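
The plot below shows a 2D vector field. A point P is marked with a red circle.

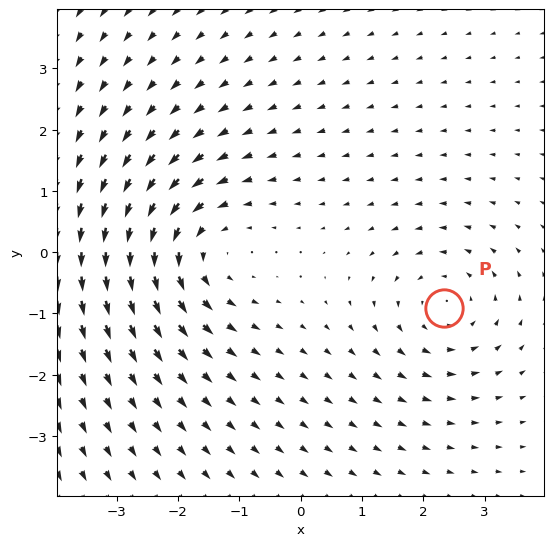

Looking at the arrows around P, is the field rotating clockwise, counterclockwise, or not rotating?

counterclockwise

Near P at (2.3, -0.9) the arrows circulate counterclockwise. The curl (z-component) there is about +3; positive curl means counterclockwise rotation.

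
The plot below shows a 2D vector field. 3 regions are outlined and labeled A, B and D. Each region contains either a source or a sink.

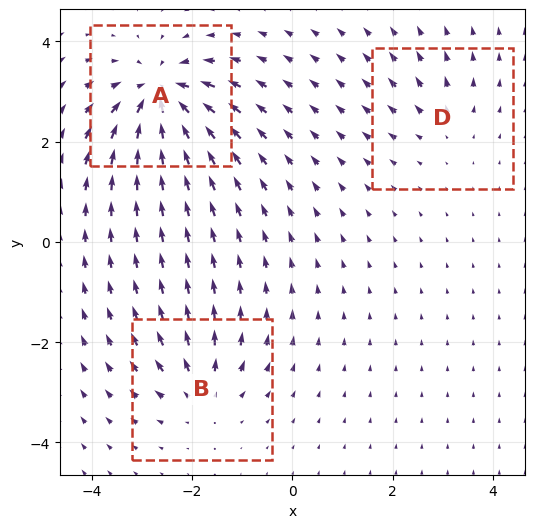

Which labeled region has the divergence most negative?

Divergence at each region's feature centre — A: about -7, B: about +4, D: about +2. Region A is most negative.

A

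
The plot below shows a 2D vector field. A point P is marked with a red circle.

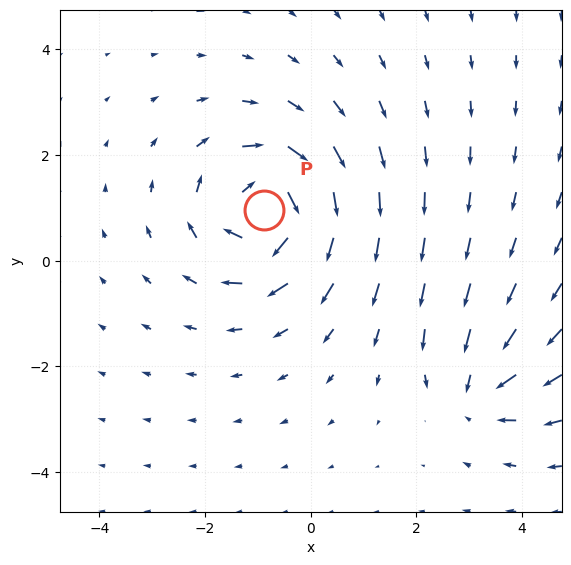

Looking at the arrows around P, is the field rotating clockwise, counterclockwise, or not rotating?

Near P at (-0.9, 1.0) the arrows circulate clockwise. The curl (z-component) there is about -6; negative curl means clockwise rotation.

clockwise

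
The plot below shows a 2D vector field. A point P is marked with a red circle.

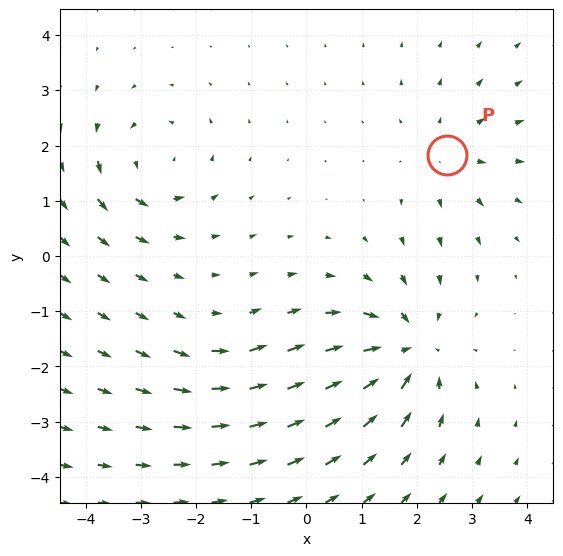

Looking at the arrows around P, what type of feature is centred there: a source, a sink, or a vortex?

At P (2.5, 1.8) the arrows spread outward. Divergence about +3, curl ≈0 — positive divergence with near-zero curl is a source.

source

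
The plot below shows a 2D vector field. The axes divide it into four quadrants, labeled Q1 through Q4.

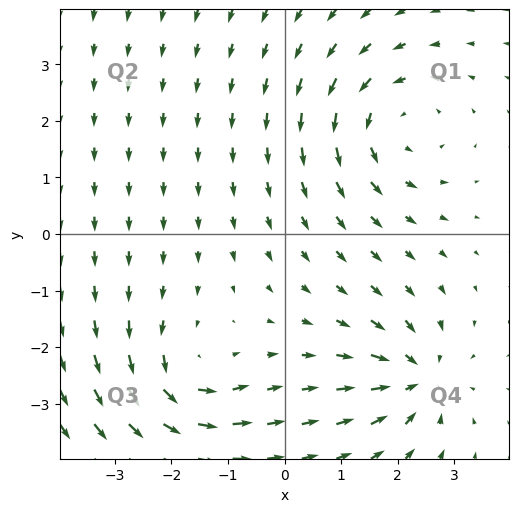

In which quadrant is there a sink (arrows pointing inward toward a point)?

Q4

The sink sits at approximately (2.3, -2.5), which lies in quadrant Q4. The divergence there is about -5, negative as expected for a sink.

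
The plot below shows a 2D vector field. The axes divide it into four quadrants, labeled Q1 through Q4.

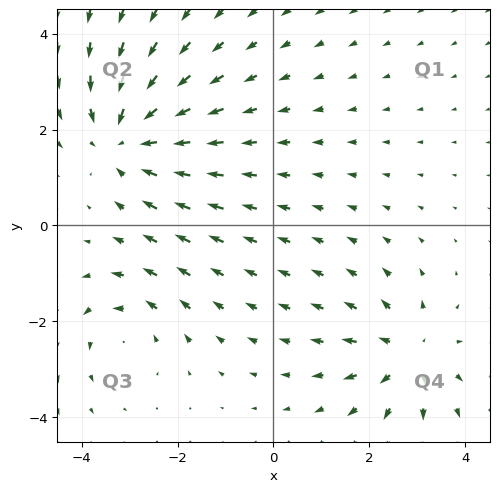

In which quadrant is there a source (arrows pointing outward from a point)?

Q4

The source sits at approximately (2.8, -2.7), which lies in quadrant Q4. The divergence there is about +4, positive as expected for a source.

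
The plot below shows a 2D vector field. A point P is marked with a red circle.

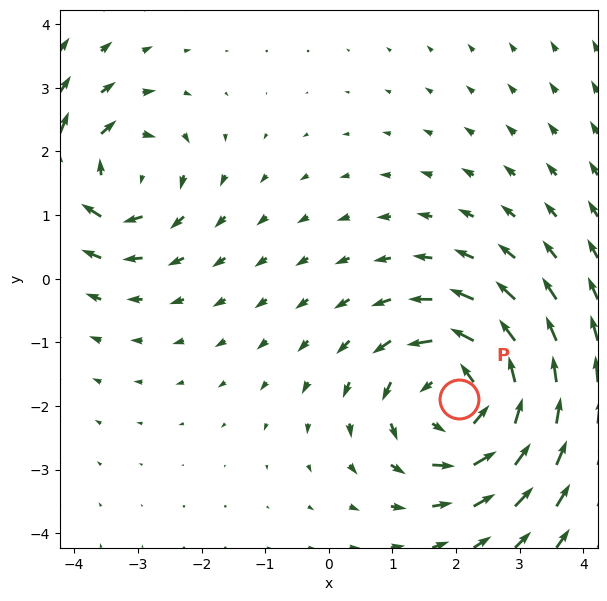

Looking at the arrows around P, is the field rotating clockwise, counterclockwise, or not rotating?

Near P at (2.0, -1.9) the arrows circulate counterclockwise. The curl (z-component) there is about +5; positive curl means counterclockwise rotation.

counterclockwise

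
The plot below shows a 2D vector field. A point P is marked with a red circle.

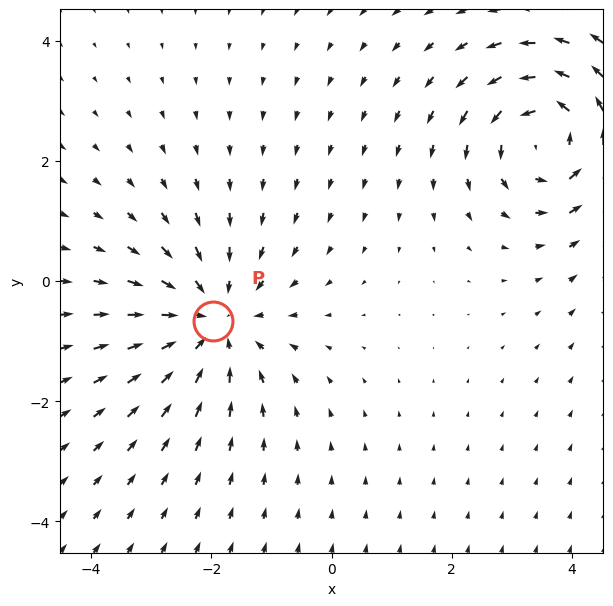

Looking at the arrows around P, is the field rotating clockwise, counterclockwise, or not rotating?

Near P at (-2.0, -0.7) the arrows show no circulation. The curl there is ≈0.

not rotating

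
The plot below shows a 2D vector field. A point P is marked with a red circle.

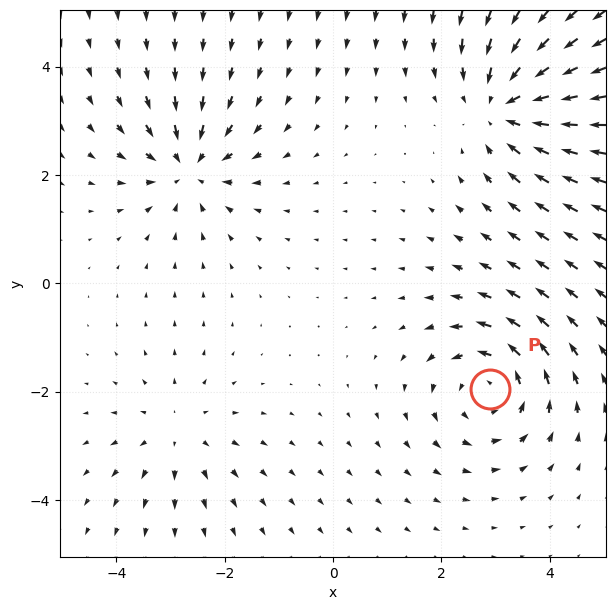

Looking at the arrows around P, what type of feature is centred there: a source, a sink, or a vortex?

At P (2.9, -2.0) the arrows circulate counterclockwise. Divergence ≈0, curl about +4 — near-zero divergence with nonzero curl is a vortex.

vortex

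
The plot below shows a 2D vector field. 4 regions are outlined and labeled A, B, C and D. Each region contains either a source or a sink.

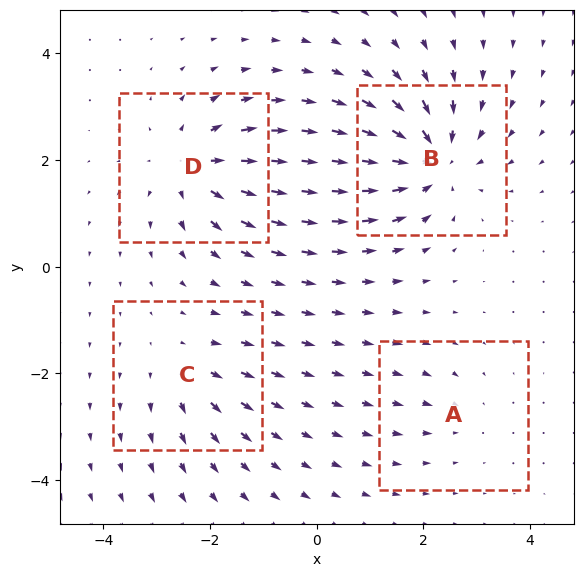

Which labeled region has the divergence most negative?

B

Divergence at each region's feature centre — A: about -2, B: about -7, C: about +3, D: about +6. Region B is most negative.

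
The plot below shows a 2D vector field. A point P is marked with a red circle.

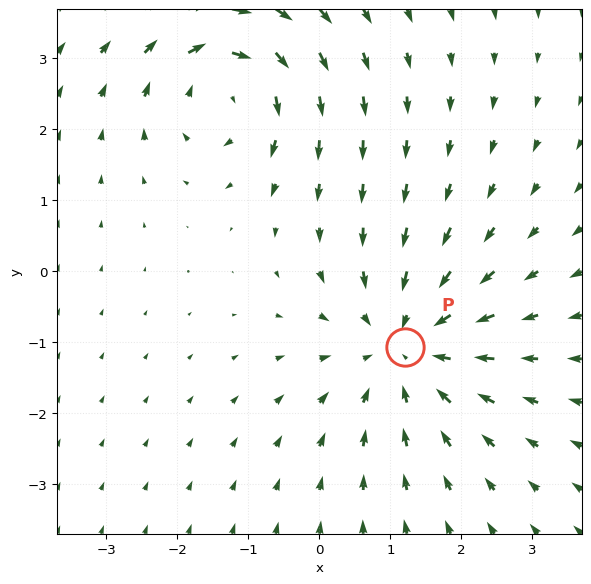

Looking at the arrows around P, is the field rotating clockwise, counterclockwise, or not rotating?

Near P at (1.2, -1.1) the arrows show no circulation. The curl there is ≈0.

not rotating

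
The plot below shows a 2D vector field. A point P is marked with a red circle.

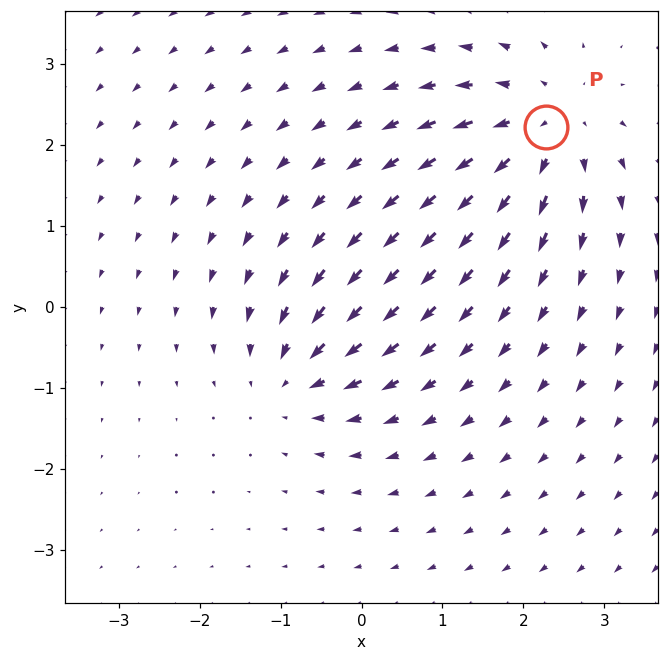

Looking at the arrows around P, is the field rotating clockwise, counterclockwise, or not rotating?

not rotating

Near P at (2.3, 2.2) the arrows show no circulation. The curl there is ≈0.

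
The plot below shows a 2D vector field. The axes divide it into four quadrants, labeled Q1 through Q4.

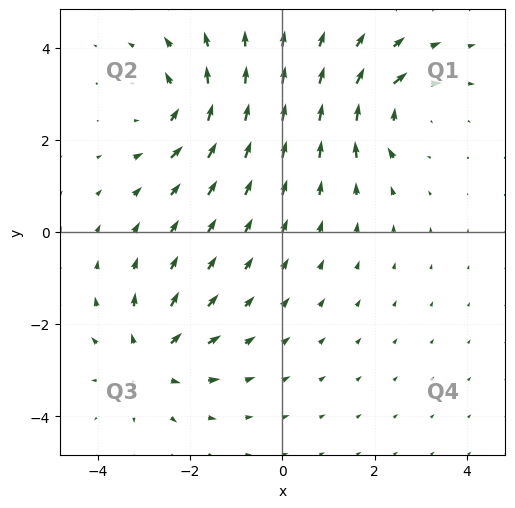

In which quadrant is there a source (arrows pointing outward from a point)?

Q3

The source sits at approximately (-2.8, -2.8), which lies in quadrant Q3. The divergence there is about +4, positive as expected for a source.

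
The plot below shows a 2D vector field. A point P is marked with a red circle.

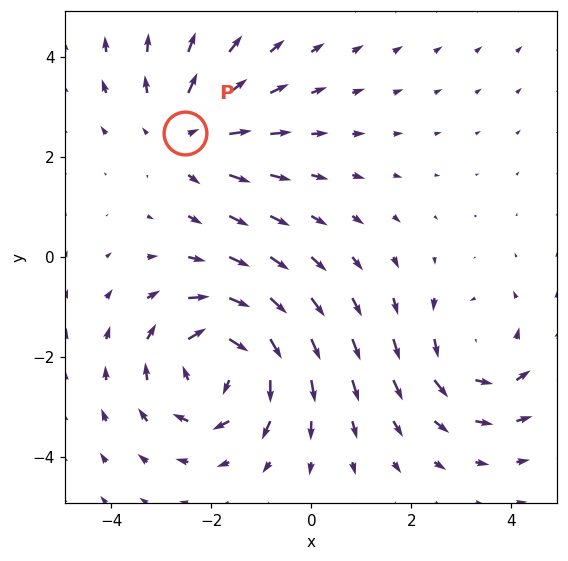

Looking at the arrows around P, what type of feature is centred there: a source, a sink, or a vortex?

At P (-2.5, 2.5) the arrows spread outward. Divergence about +3, curl ≈0 — positive divergence with near-zero curl is a source.

source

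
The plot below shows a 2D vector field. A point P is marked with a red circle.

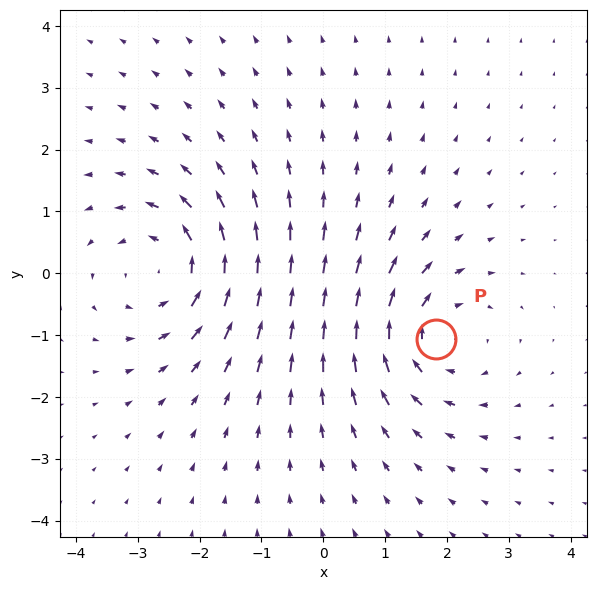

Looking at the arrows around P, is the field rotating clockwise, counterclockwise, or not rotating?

Near P at (1.8, -1.1) the arrows circulate clockwise. The curl (z-component) there is about -3; negative curl means clockwise rotation.

clockwise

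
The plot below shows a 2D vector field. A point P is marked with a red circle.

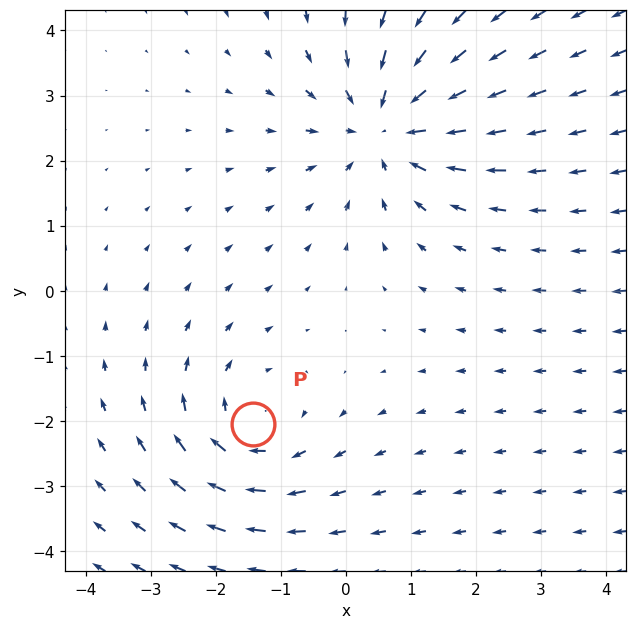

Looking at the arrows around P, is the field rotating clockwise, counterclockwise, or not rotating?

Near P at (-1.4, -2.1) the arrows circulate clockwise. The curl (z-component) there is about -3; negative curl means clockwise rotation.

clockwise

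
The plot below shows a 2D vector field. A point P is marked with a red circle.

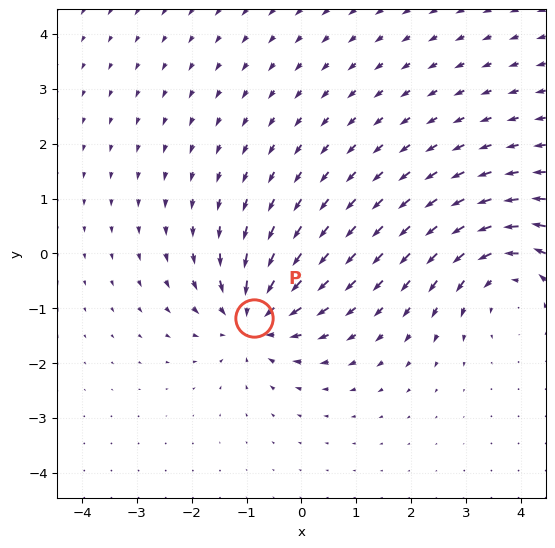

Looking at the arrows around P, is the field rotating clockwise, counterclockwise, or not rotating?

not rotating

Near P at (-0.9, -1.2) the arrows show no circulation. The curl there is ≈0.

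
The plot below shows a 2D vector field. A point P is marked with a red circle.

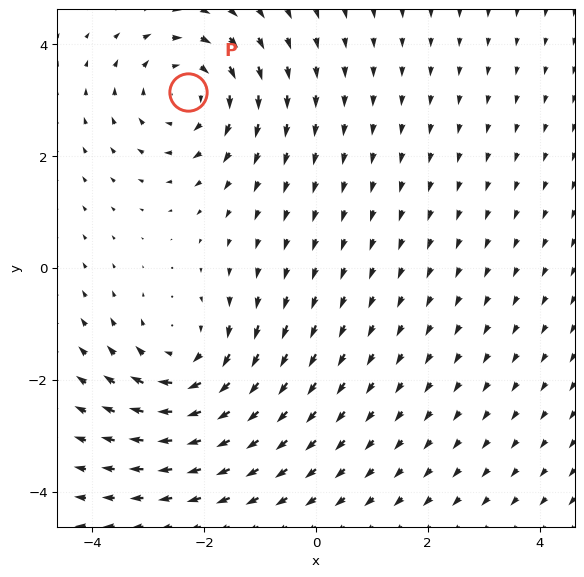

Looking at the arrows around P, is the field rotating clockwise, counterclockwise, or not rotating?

clockwise

Near P at (-2.3, 3.1) the arrows circulate clockwise. The curl (z-component) there is about -3; negative curl means clockwise rotation.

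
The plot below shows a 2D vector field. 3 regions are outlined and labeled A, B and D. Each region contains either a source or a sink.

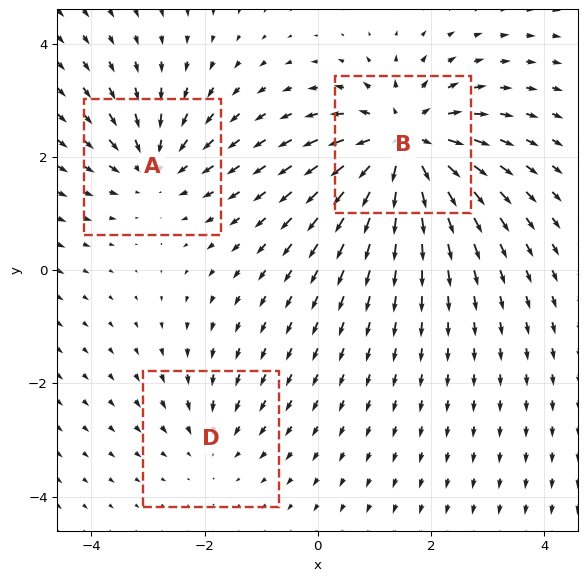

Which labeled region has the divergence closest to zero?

Divergence at each region's feature centre — A: about -3, B: about +6, D: about -2. Region D is closest to zero.

D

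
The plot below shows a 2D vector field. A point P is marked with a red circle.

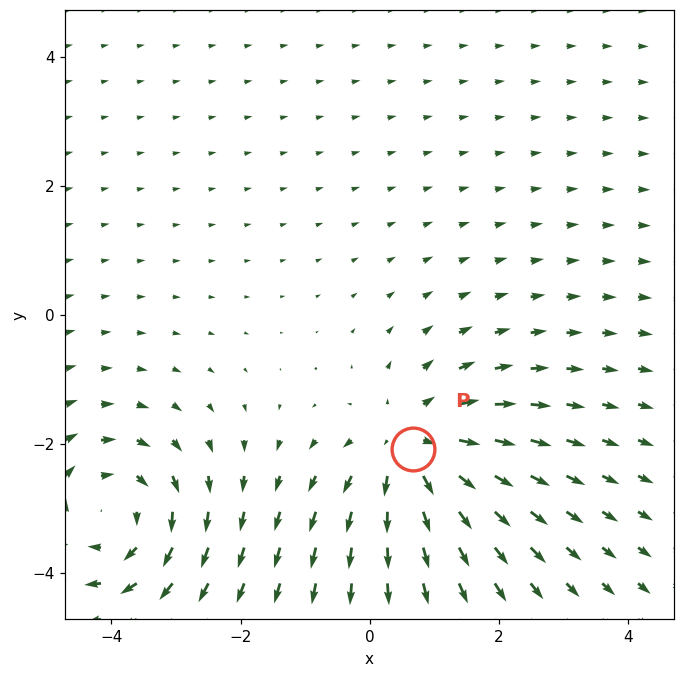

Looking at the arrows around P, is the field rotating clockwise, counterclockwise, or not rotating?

Near P at (0.7, -2.1) the arrows show no circulation. The curl there is ≈0.

not rotating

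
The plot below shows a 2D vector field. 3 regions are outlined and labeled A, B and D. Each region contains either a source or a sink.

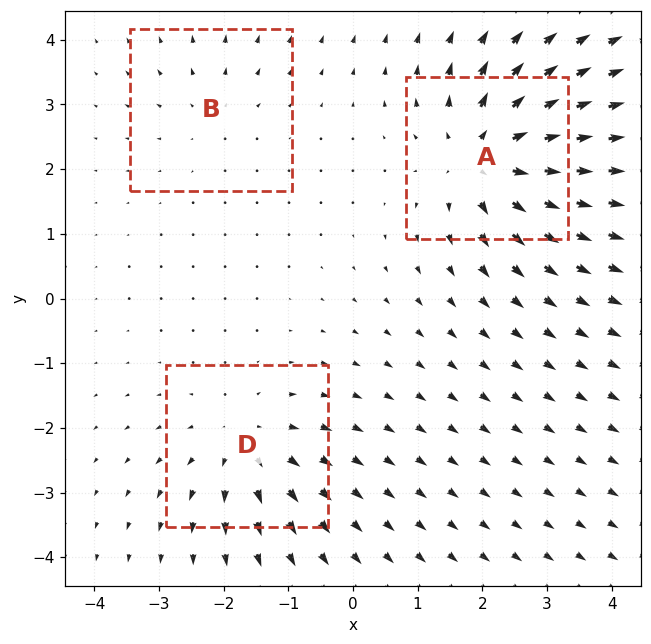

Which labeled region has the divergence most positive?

A

Divergence at each region's feature centre — A: about +6, B: about +2, D: about +4. Region A is most positive.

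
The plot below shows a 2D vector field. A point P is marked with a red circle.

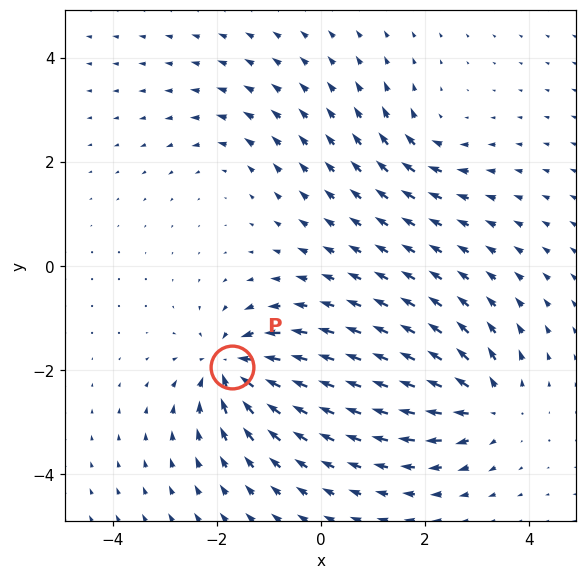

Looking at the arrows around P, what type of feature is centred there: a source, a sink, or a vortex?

sink

At P (-1.7, -2.0) the arrows converge inward. Divergence about -6, curl ≈0 — negative divergence with near-zero curl is a sink.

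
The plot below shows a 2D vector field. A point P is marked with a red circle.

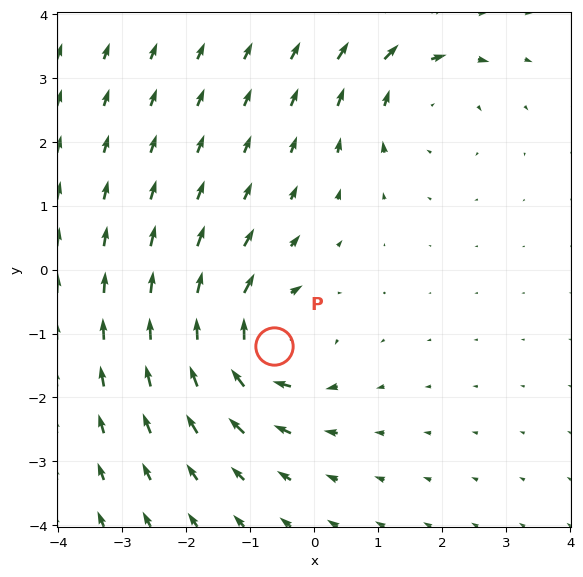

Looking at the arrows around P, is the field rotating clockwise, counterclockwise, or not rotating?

Near P at (-0.6, -1.2) the arrows circulate clockwise. The curl (z-component) there is about -4; negative curl means clockwise rotation.

clockwise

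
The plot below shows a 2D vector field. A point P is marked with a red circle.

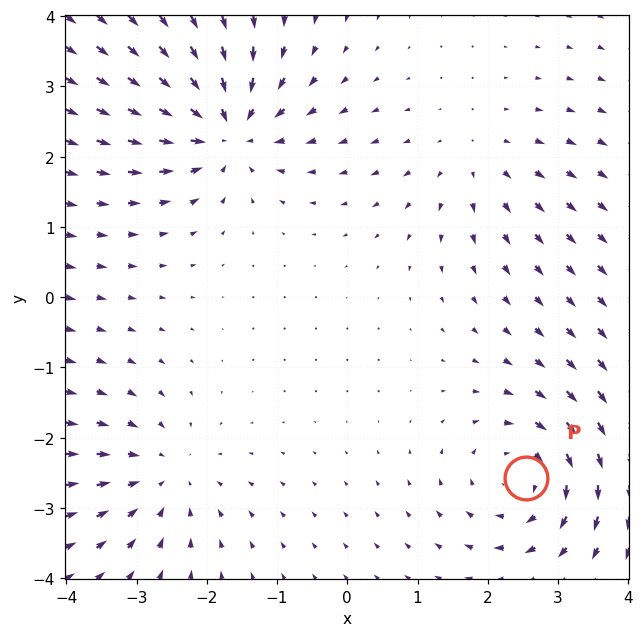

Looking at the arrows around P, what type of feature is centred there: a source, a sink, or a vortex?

vortex

At P (2.5, -2.6) the arrows circulate clockwise. Divergence ≈0, curl about -4 — near-zero divergence with nonzero curl is a vortex.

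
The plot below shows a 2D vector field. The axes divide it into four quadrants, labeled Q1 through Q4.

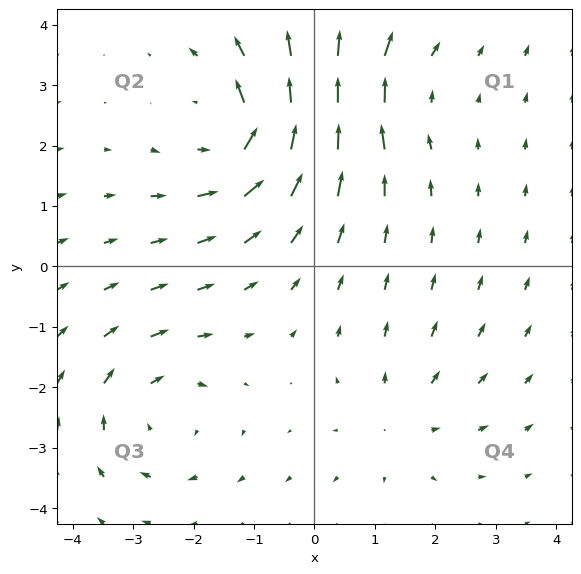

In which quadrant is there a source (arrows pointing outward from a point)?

The source sits at approximately (1.4, -2.5), which lies in quadrant Q4. The divergence there is about +2, positive as expected for a source.

Q4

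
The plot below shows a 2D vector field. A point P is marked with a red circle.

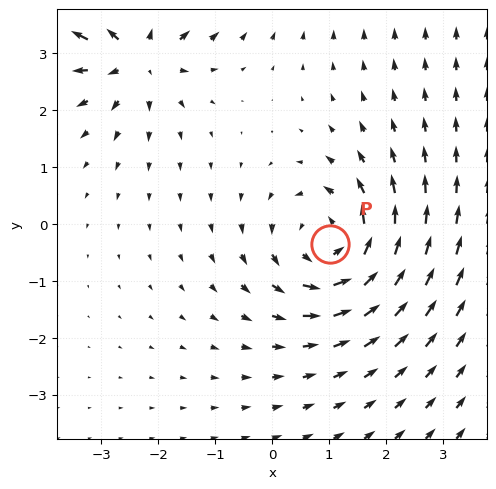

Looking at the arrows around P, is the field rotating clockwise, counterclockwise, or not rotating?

counterclockwise

Near P at (1.0, -0.4) the arrows circulate counterclockwise. The curl (z-component) there is about +4; positive curl means counterclockwise rotation.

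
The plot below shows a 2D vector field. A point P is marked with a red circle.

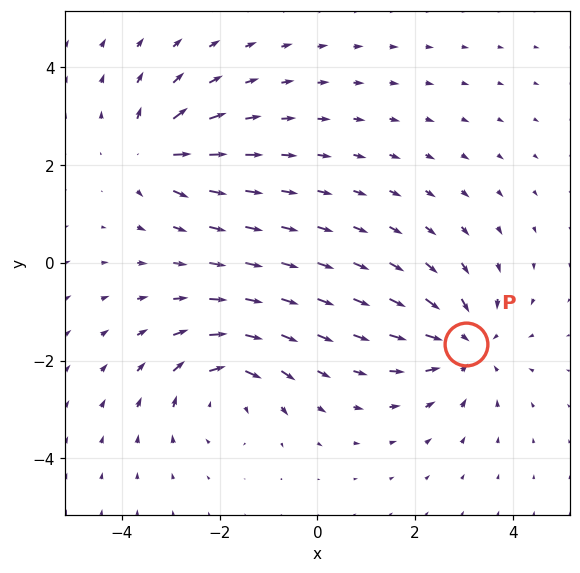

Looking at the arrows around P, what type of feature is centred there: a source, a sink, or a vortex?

sink

At P (3.0, -1.7) the arrows converge inward. Divergence about -4, curl ≈0 — negative divergence with near-zero curl is a sink.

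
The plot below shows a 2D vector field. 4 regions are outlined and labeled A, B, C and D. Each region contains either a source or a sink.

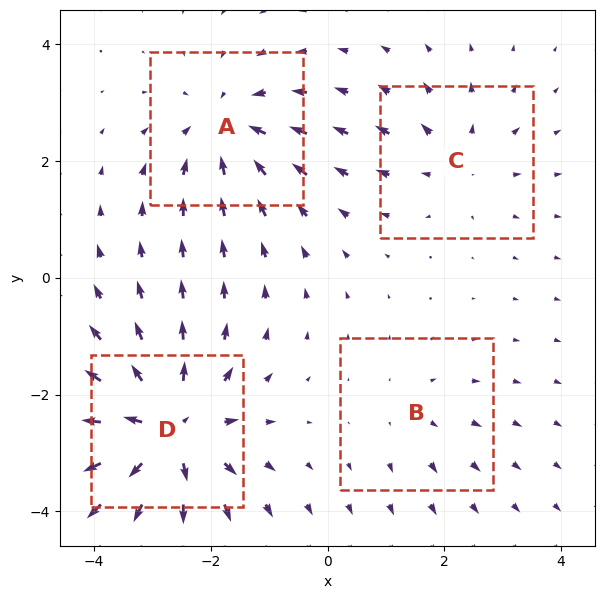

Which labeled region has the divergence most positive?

D

Divergence at each region's feature centre — A: about -5, B: about +2, C: about +3, D: about +7. Region D is most positive.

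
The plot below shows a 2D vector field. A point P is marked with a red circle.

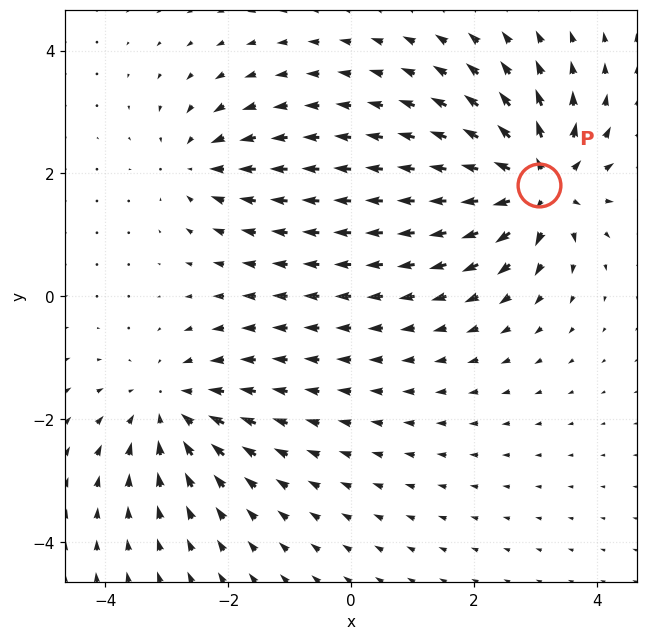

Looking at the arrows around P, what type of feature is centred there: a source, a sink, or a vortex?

At P (3.1, 1.8) the arrows spread outward. Divergence about +7, curl ≈0 — positive divergence with near-zero curl is a source.

source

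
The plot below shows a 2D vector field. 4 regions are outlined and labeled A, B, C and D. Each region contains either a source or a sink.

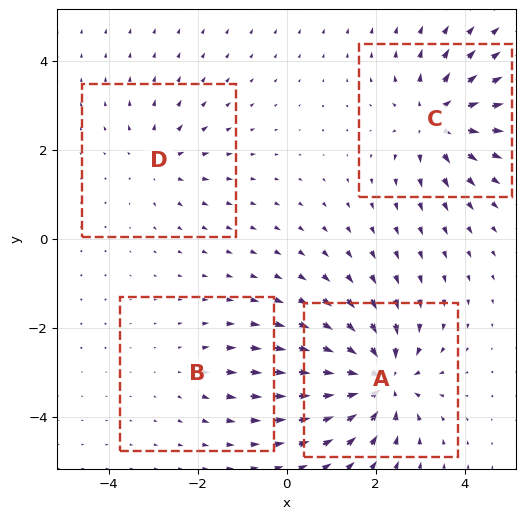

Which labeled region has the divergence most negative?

A

Divergence at each region's feature centre — A: about -8, B: about +2, C: about +6, D: about +4. Region A is most negative.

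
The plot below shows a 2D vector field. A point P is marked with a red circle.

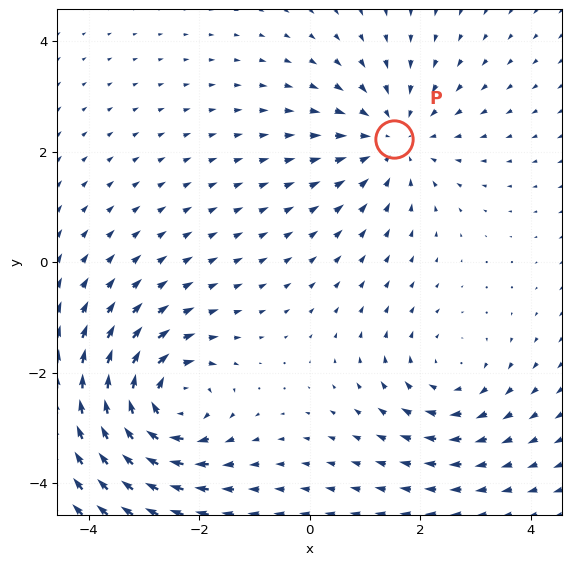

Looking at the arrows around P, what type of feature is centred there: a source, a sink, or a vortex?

At P (1.5, 2.2) the arrows converge inward. Divergence about -3, curl ≈0 — negative divergence with near-zero curl is a sink.

sink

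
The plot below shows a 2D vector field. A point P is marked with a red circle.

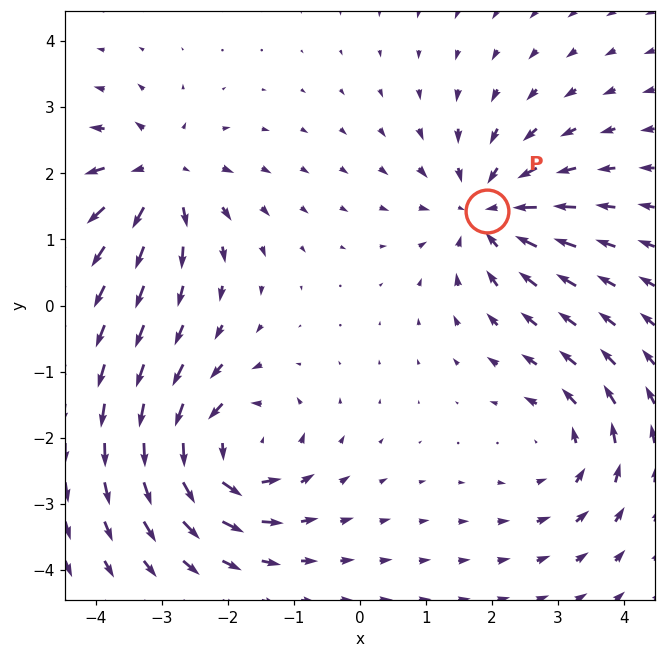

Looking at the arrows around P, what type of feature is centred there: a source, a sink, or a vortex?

sink

At P (1.9, 1.4) the arrows converge inward. Divergence about -5, curl ≈0 — negative divergence with near-zero curl is a sink.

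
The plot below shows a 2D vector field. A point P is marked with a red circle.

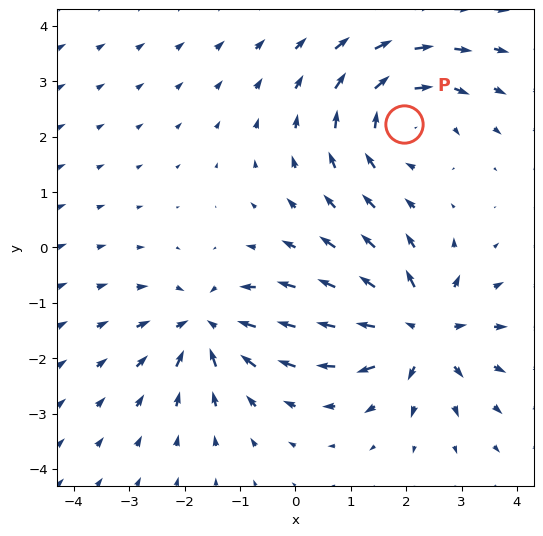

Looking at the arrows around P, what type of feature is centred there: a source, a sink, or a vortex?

At P (2.0, 2.2) the arrows circulate clockwise. Divergence ≈0, curl about -4 — near-zero divergence with nonzero curl is a vortex.

vortex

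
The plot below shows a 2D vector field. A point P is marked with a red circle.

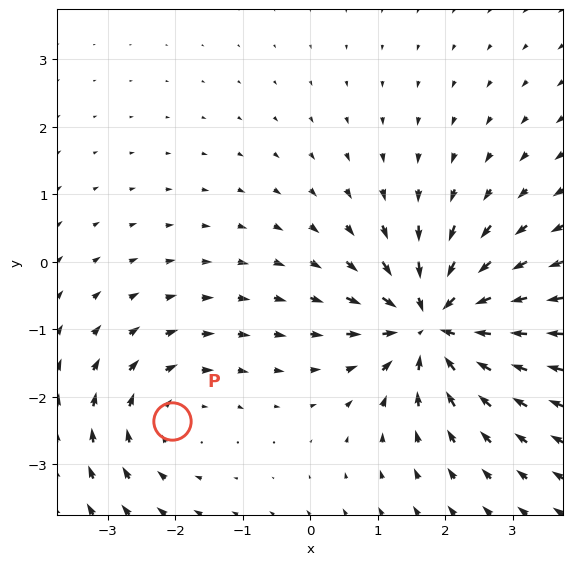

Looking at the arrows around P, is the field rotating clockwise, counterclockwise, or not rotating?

Near P at (-2.0, -2.4) the arrows circulate clockwise. The curl (z-component) there is about -2; negative curl means clockwise rotation.

clockwise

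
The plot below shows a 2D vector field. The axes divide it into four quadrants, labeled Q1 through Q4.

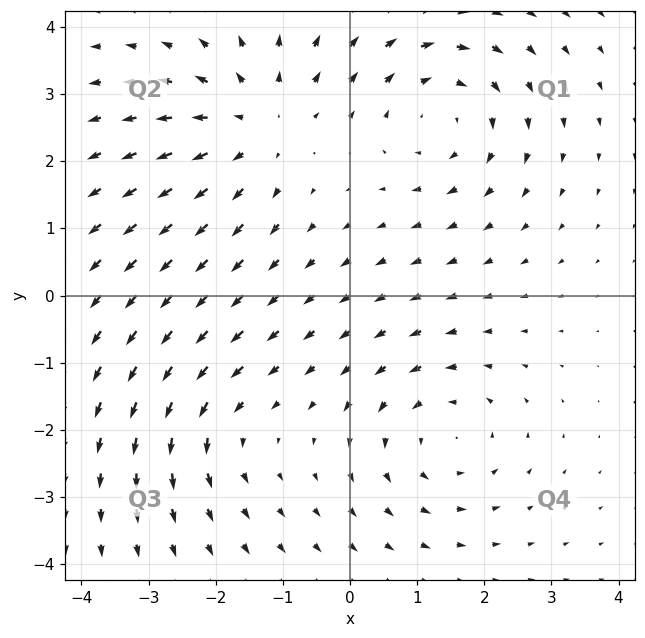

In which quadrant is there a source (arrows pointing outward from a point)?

Q2

The source sits at approximately (-1.4, 2.6), which lies in quadrant Q2. The divergence there is about +4, positive as expected for a source.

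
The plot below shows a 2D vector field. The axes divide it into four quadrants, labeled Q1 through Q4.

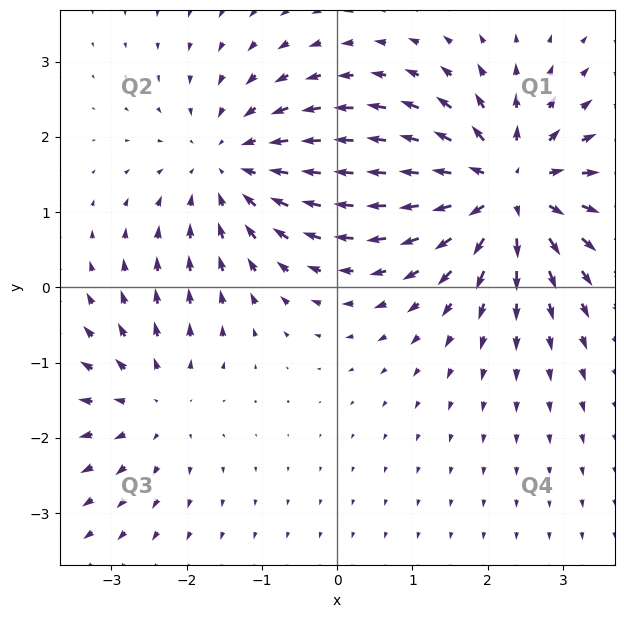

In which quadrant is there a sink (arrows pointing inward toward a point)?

The sink sits at approximately (-1.4, 1.6), which lies in quadrant Q2. The divergence there is about -3, negative as expected for a sink.

Q2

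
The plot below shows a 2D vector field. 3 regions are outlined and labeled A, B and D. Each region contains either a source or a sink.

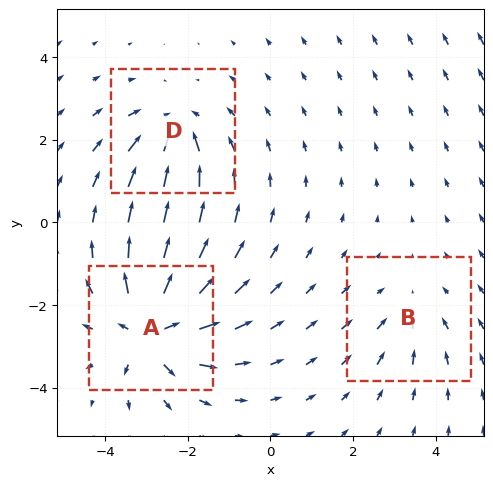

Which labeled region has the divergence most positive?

Divergence at each region's feature centre — A: about +5, B: about -2, D: about -3. Region A is most positive.

A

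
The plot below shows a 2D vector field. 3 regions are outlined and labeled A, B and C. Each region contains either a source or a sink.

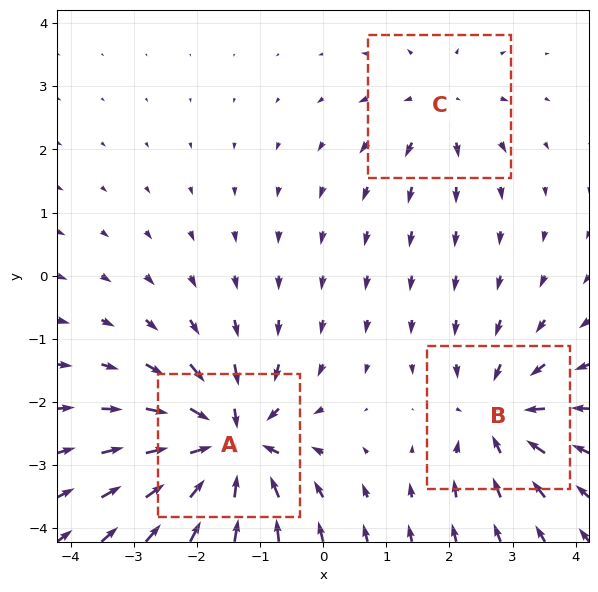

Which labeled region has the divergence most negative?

A

Divergence at each region's feature centre — A: about -6, B: about -4, C: about +2. Region A is most negative.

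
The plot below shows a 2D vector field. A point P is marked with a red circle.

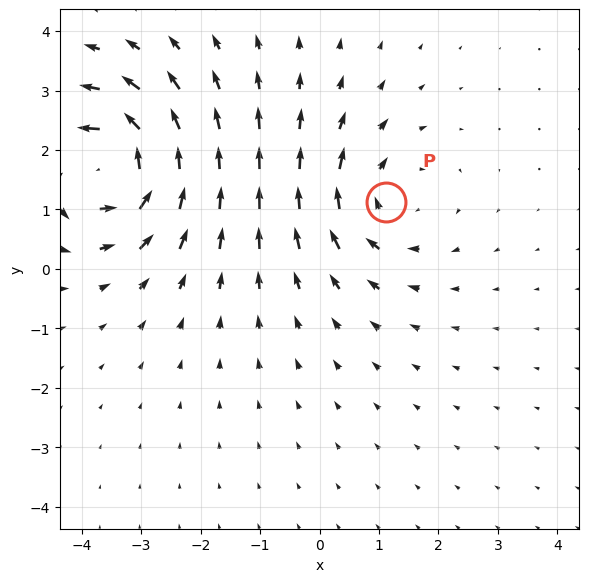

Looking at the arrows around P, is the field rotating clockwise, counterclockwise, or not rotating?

clockwise

Near P at (1.1, 1.1) the arrows circulate clockwise. The curl (z-component) there is about -3; negative curl means clockwise rotation.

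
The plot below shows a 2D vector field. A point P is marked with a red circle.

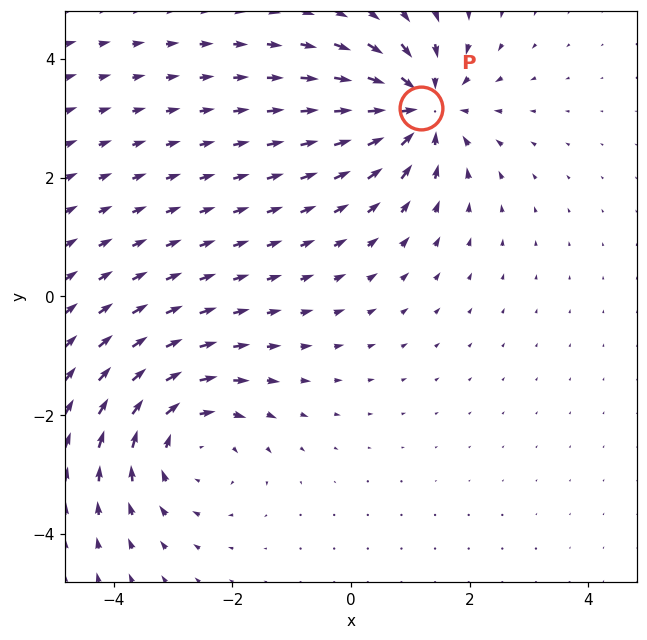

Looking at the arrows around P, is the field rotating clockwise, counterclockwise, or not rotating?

not rotating

Near P at (1.2, 3.2) the arrows show no circulation. The curl there is ≈0.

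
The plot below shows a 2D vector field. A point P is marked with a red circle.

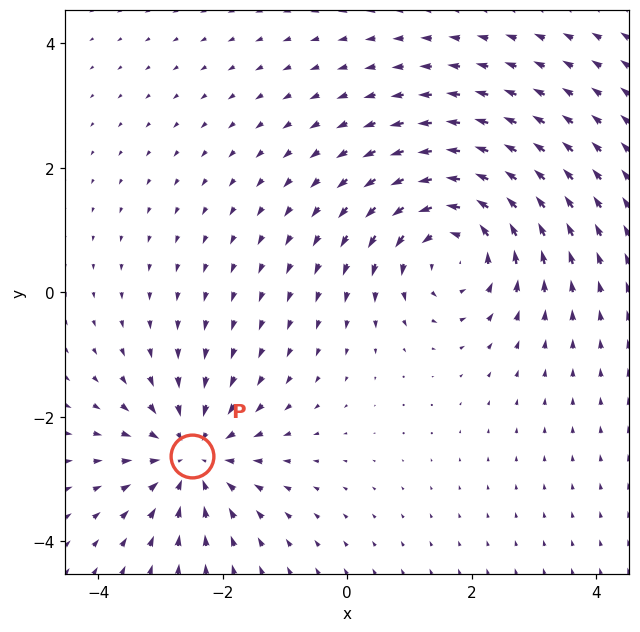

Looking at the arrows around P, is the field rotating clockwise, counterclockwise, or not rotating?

Near P at (-2.5, -2.6) the arrows show no circulation. The curl there is ≈0.

not rotating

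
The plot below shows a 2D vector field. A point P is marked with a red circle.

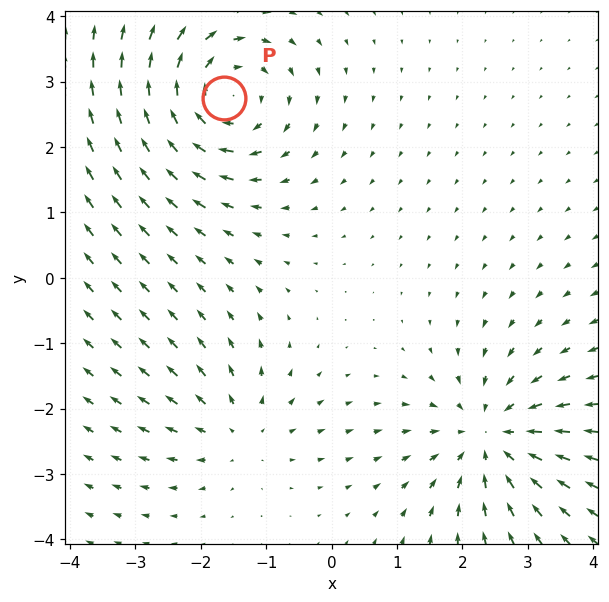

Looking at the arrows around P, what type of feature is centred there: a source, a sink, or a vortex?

At P (-1.7, 2.7) the arrows circulate clockwise. Divergence ≈0, curl about -5 — near-zero divergence with nonzero curl is a vortex.

vortex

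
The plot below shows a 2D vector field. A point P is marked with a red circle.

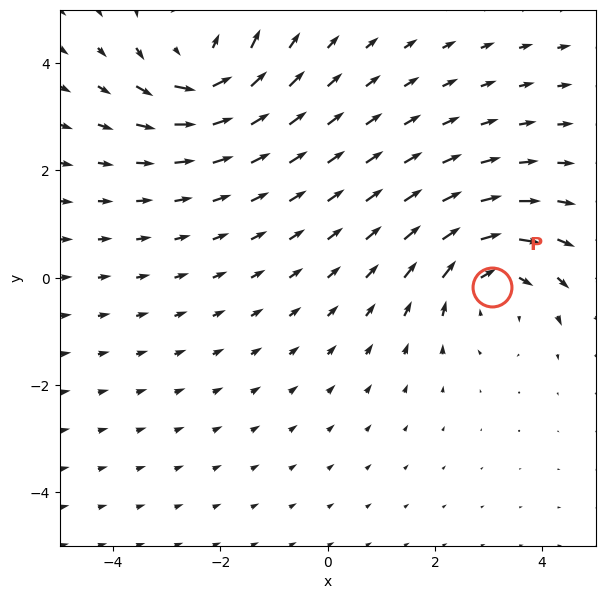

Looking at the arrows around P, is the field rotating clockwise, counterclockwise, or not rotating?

clockwise

Near P at (3.1, -0.2) the arrows circulate clockwise. The curl (z-component) there is about -5; negative curl means clockwise rotation.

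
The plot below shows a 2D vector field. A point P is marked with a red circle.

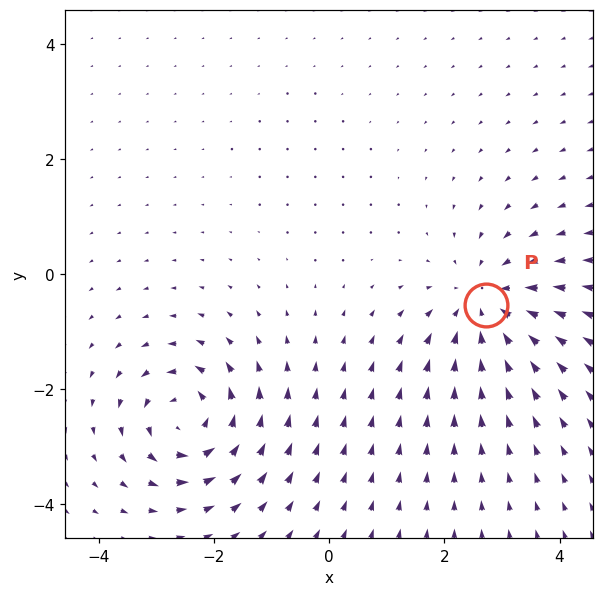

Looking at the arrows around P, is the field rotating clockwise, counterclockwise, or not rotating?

not rotating

Near P at (2.7, -0.5) the arrows show no circulation. The curl there is ≈0.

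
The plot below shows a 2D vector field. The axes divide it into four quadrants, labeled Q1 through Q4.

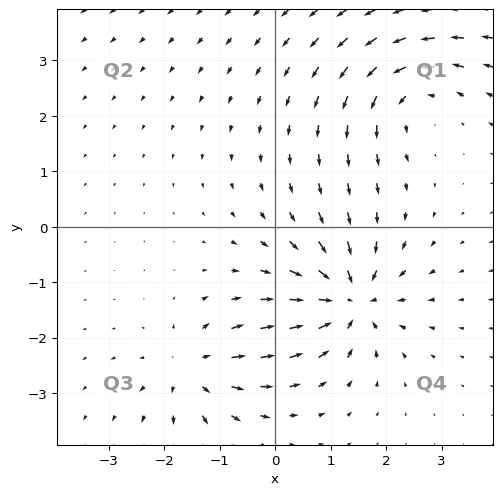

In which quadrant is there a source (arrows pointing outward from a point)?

Q3

The source sits at approximately (-1.5, -2.6), which lies in quadrant Q3. The divergence there is about +5, positive as expected for a source.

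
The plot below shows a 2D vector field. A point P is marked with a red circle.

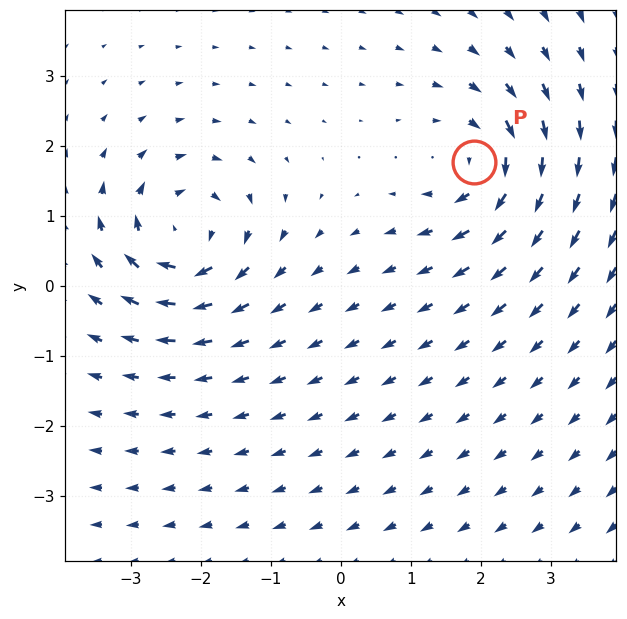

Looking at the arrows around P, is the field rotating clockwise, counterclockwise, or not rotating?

clockwise

Near P at (1.9, 1.8) the arrows circulate clockwise. The curl (z-component) there is about -5; negative curl means clockwise rotation.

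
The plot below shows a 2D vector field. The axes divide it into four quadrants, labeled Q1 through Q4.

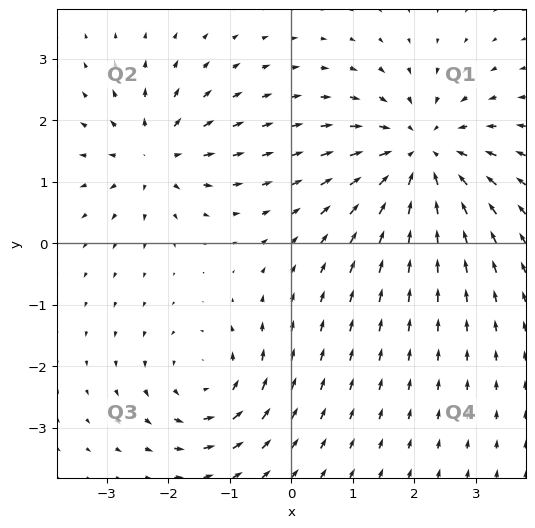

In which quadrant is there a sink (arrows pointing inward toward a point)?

The sink sits at approximately (2.1, 1.4), which lies in quadrant Q1. The divergence there is about -4, negative as expected for a sink.

Q1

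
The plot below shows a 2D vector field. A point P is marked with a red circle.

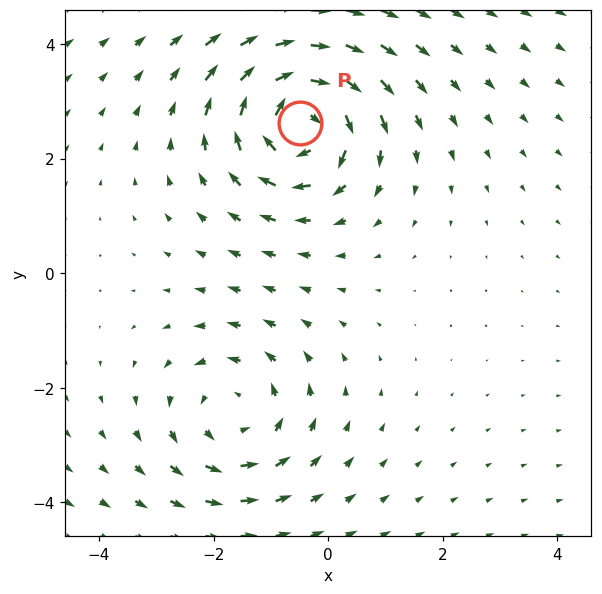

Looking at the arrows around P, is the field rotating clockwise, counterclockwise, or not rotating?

clockwise

Near P at (-0.5, 2.6) the arrows circulate clockwise. The curl (z-component) there is about -5; negative curl means clockwise rotation.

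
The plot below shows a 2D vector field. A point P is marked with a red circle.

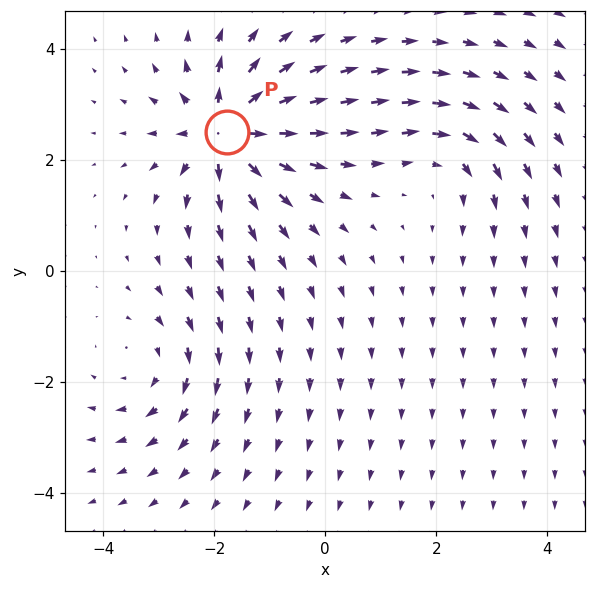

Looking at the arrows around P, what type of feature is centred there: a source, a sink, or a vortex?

At P (-1.8, 2.5) the arrows spread outward. Divergence about +6, curl ≈0 — positive divergence with near-zero curl is a source.

source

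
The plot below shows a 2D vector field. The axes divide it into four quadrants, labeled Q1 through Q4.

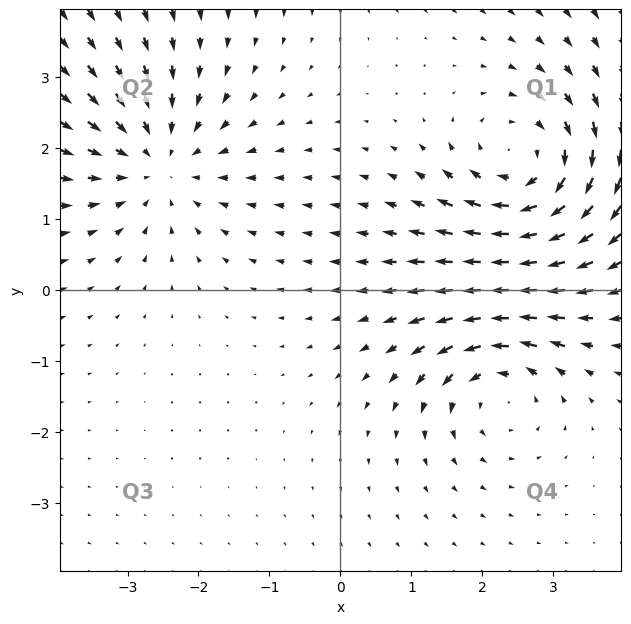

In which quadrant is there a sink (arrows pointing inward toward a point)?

The sink sits at approximately (-2.6, 1.8), which lies in quadrant Q2. The divergence there is about -4, negative as expected for a sink.

Q2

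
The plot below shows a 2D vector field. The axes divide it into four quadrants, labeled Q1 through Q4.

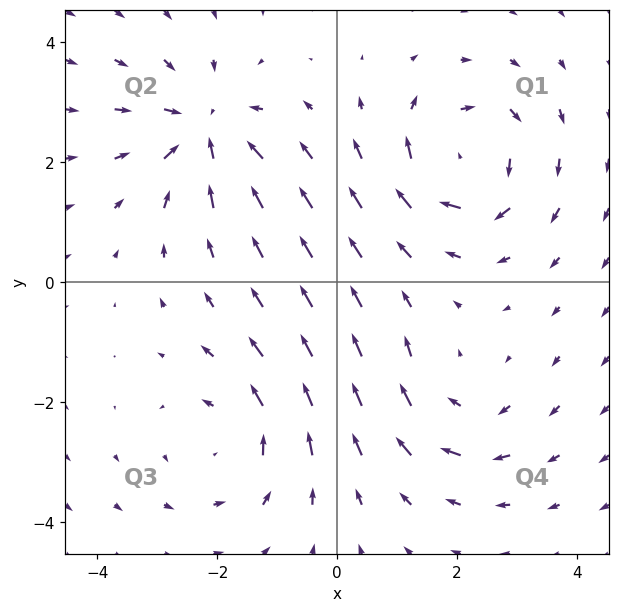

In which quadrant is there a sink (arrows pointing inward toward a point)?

Q2

The sink sits at approximately (-2.2, 2.5), which lies in quadrant Q2. The divergence there is about -5, negative as expected for a sink.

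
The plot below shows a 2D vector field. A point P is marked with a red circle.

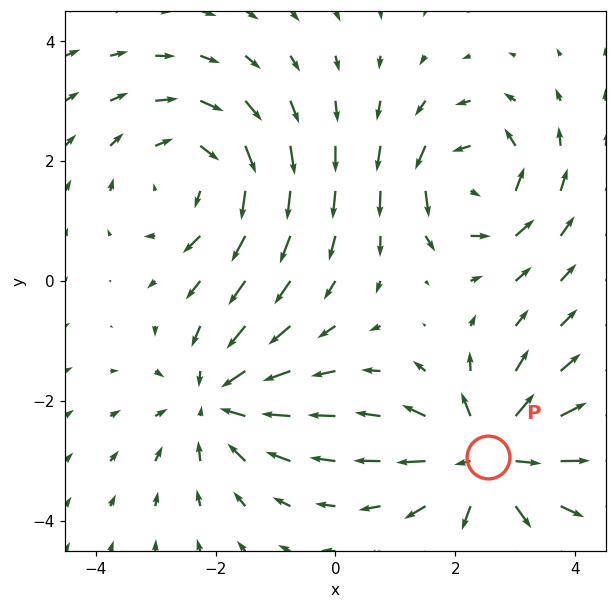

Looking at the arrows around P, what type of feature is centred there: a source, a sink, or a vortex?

source

At P (2.6, -2.9) the arrows spread outward. Divergence about +5, curl ≈0 — positive divergence with near-zero curl is a source.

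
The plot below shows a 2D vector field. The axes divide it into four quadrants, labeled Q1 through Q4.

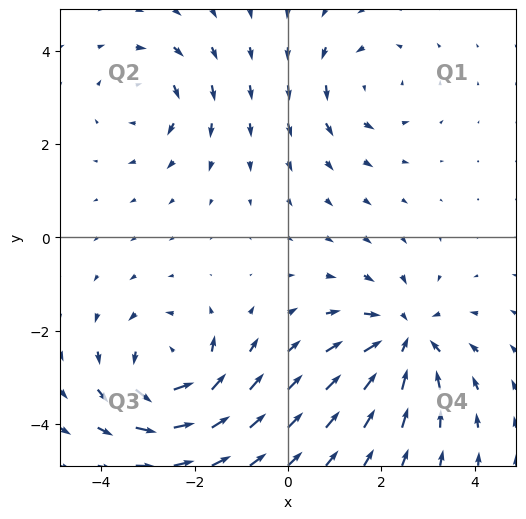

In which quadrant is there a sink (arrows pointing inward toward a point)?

Q4

The sink sits at approximately (2.5, -2.2), which lies in quadrant Q4. The divergence there is about -4, negative as expected for a sink.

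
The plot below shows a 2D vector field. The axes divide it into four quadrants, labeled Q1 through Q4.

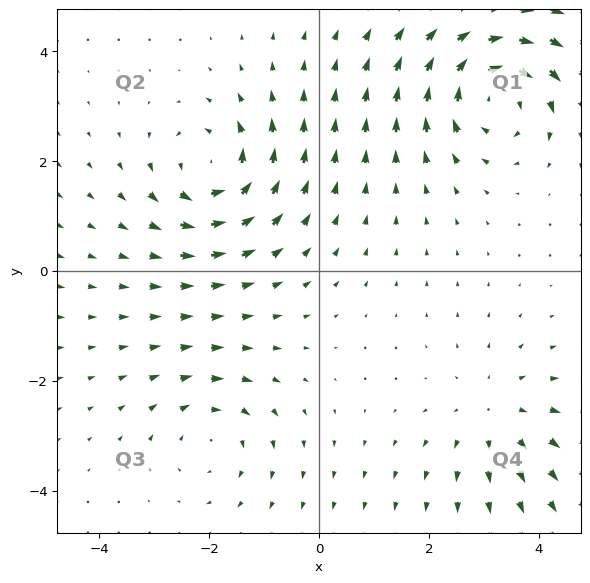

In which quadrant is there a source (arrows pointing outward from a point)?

The source sits at approximately (3.2, -2.6), which lies in quadrant Q4. The divergence there is about +3, positive as expected for a source.

Q4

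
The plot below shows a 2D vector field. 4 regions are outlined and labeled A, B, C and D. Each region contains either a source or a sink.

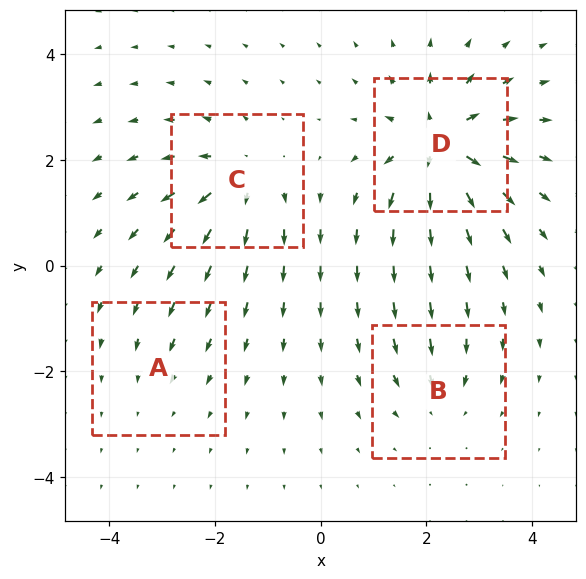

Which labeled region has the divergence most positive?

D

Divergence at each region's feature centre — A: about -2, B: about -4, C: about +6, D: about +9. Region D is most positive.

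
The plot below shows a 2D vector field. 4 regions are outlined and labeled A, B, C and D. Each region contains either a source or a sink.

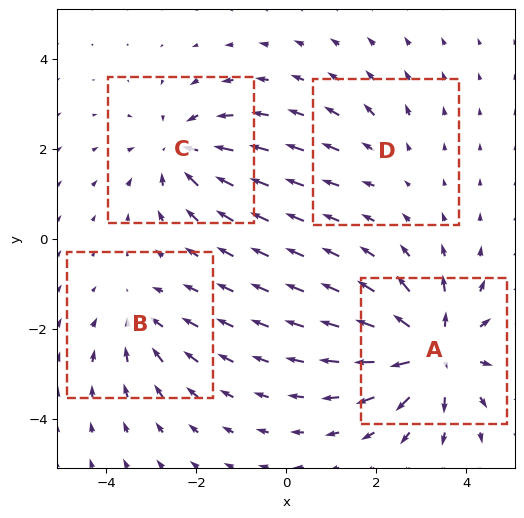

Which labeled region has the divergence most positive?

A

Divergence at each region's feature centre — A: about +6, B: about -3, C: about -4, D: about +2. Region A is most positive.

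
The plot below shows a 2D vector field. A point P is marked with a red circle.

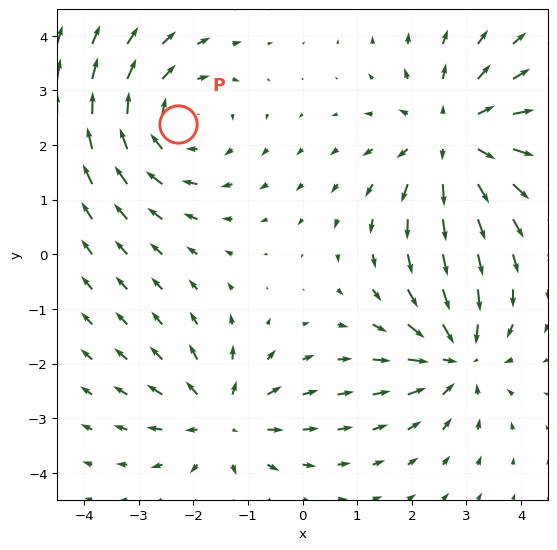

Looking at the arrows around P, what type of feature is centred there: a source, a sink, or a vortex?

At P (-2.3, 2.4) the arrows circulate clockwise. Divergence ≈0, curl about -3 — near-zero divergence with nonzero curl is a vortex.

vortex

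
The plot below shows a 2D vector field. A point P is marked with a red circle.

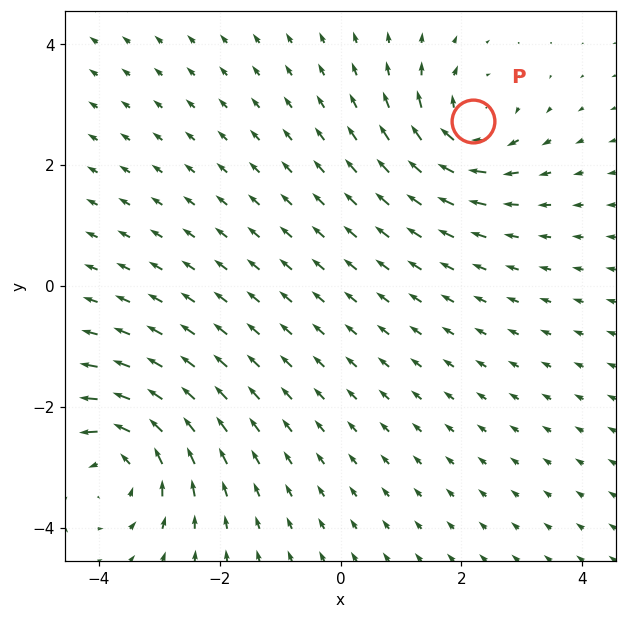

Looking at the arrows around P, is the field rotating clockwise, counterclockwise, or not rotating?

Near P at (2.2, 2.7) the arrows circulate clockwise. The curl (z-component) there is about -5; negative curl means clockwise rotation.

clockwise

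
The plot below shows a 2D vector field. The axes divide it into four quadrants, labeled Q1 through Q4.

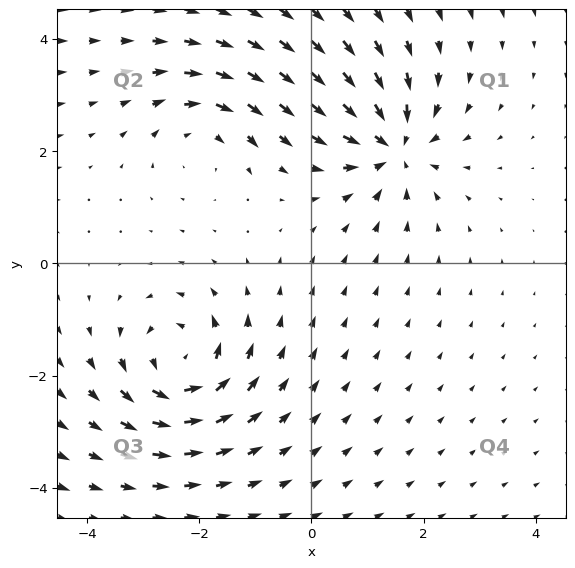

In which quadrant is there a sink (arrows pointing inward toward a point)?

The sink sits at approximately (1.5, 2.1), which lies in quadrant Q1. The divergence there is about -4, negative as expected for a sink.

Q1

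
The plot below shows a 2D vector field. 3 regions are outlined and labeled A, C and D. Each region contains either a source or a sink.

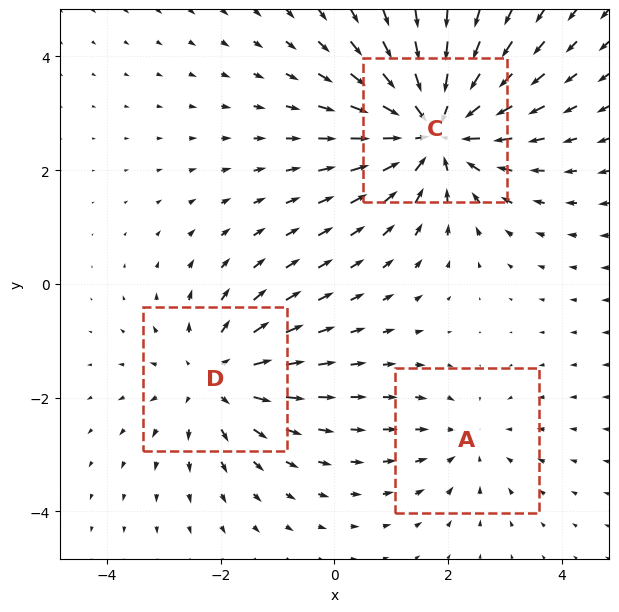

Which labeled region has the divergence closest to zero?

Divergence at each region's feature centre — A: about -2, C: about -4, D: about +3. Region A is closest to zero.

A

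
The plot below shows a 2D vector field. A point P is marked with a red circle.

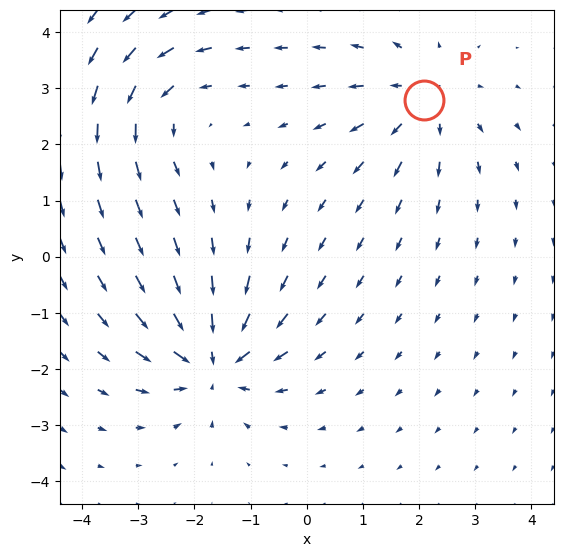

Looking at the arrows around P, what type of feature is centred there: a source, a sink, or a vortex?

At P (2.1, 2.8) the arrows spread outward. Divergence about +3, curl ≈0 — positive divergence with near-zero curl is a source.

source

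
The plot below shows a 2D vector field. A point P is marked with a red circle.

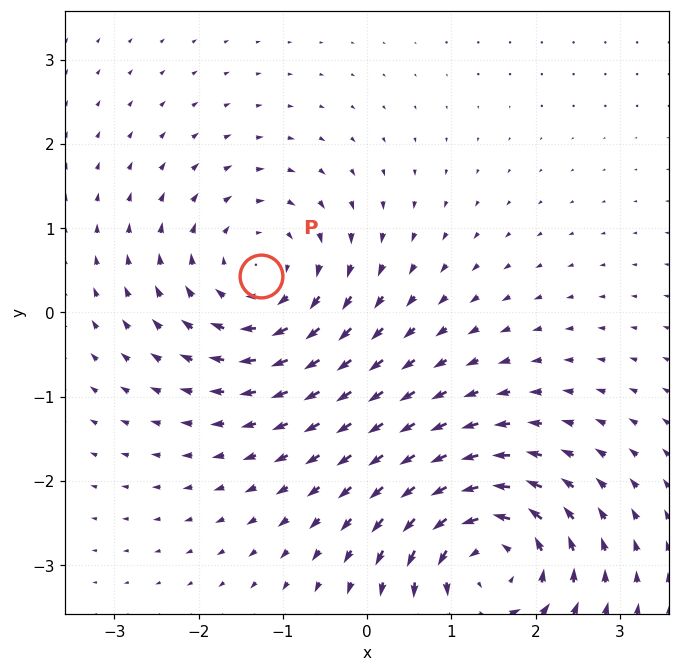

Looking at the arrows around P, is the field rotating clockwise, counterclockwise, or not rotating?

Near P at (-1.3, 0.4) the arrows circulate clockwise. The curl (z-component) there is about -4; negative curl means clockwise rotation.

clockwise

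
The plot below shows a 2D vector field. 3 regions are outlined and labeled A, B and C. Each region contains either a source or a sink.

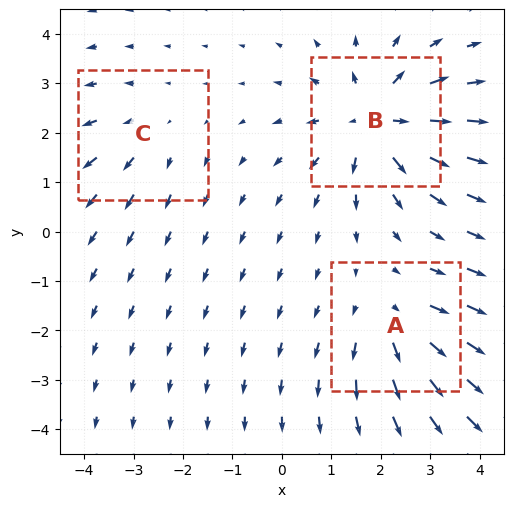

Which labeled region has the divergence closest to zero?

Divergence at each region's feature centre — A: about +3, B: about +5, C: about +2. Region C is closest to zero.

C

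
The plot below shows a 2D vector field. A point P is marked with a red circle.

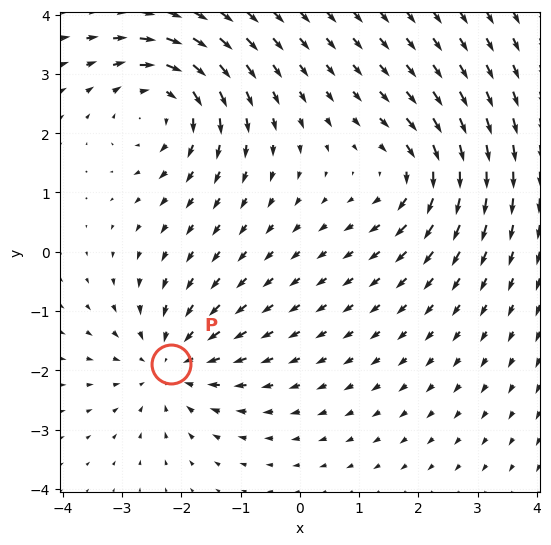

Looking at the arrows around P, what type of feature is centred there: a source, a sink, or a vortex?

sink

At P (-2.2, -1.9) the arrows converge inward. Divergence about -3, curl ≈0 — negative divergence with near-zero curl is a sink.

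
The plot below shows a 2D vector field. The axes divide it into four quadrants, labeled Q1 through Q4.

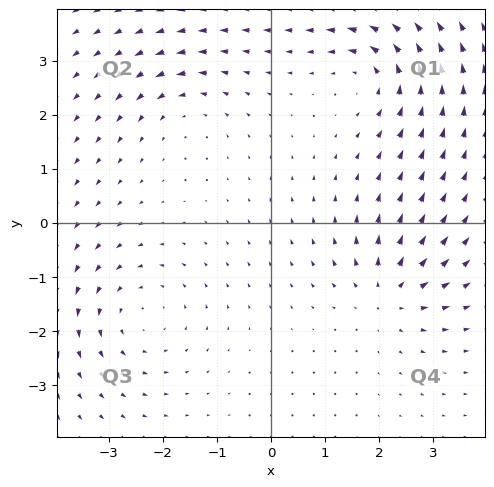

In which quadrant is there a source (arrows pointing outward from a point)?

The source sits at approximately (2.2, -1.3), which lies in quadrant Q4. The divergence there is about +5, positive as expected for a source.

Q4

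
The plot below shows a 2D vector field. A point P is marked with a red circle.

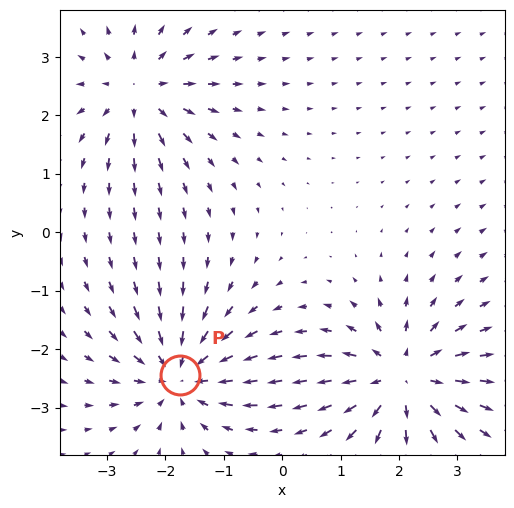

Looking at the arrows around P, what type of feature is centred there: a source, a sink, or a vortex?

At P (-1.7, -2.4) the arrows converge inward. Divergence about -5, curl ≈0 — negative divergence with near-zero curl is a sink.

sink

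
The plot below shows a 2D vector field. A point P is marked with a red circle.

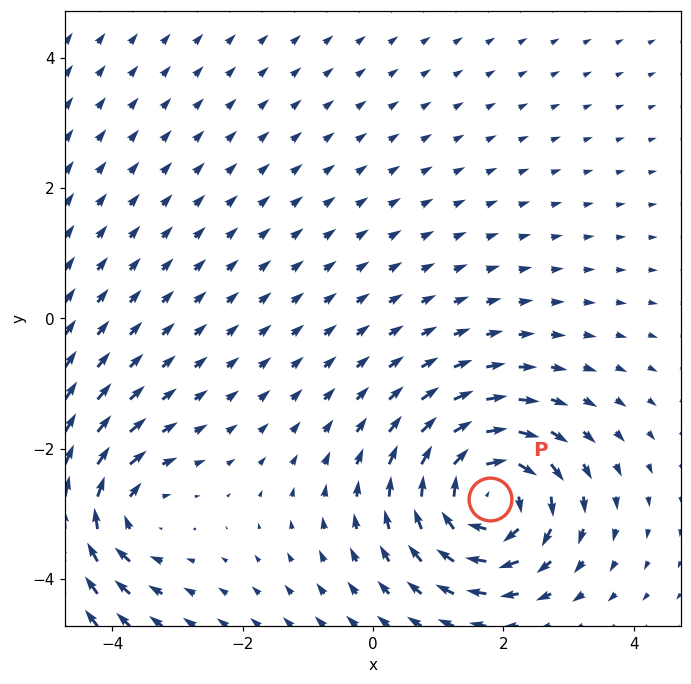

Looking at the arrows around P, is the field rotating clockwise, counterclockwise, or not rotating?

clockwise

Near P at (1.8, -2.8) the arrows circulate clockwise. The curl (z-component) there is about -6; negative curl means clockwise rotation.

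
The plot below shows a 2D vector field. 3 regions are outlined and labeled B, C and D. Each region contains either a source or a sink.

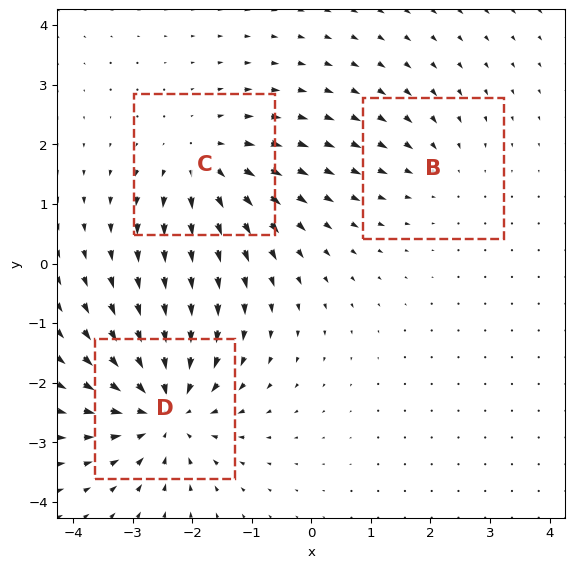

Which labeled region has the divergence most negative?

D

Divergence at each region's feature centre — B: about -2, C: about +3, D: about -5. Region D is most negative.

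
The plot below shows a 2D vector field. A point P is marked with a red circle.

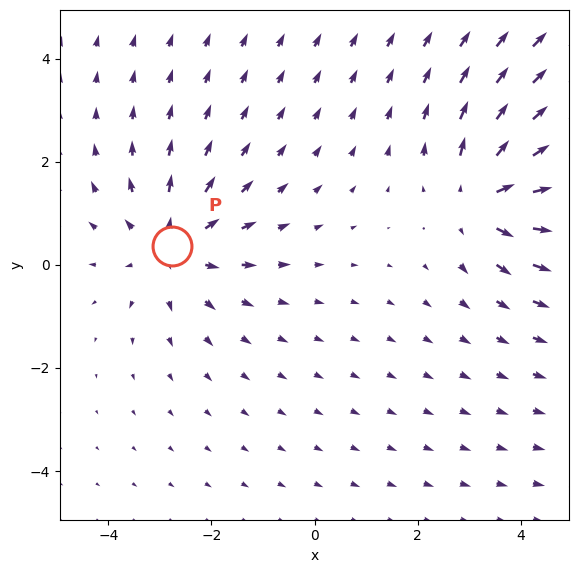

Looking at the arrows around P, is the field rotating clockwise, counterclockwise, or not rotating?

not rotating

Near P at (-2.8, 0.4) the arrows show no circulation. The curl there is ≈0.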